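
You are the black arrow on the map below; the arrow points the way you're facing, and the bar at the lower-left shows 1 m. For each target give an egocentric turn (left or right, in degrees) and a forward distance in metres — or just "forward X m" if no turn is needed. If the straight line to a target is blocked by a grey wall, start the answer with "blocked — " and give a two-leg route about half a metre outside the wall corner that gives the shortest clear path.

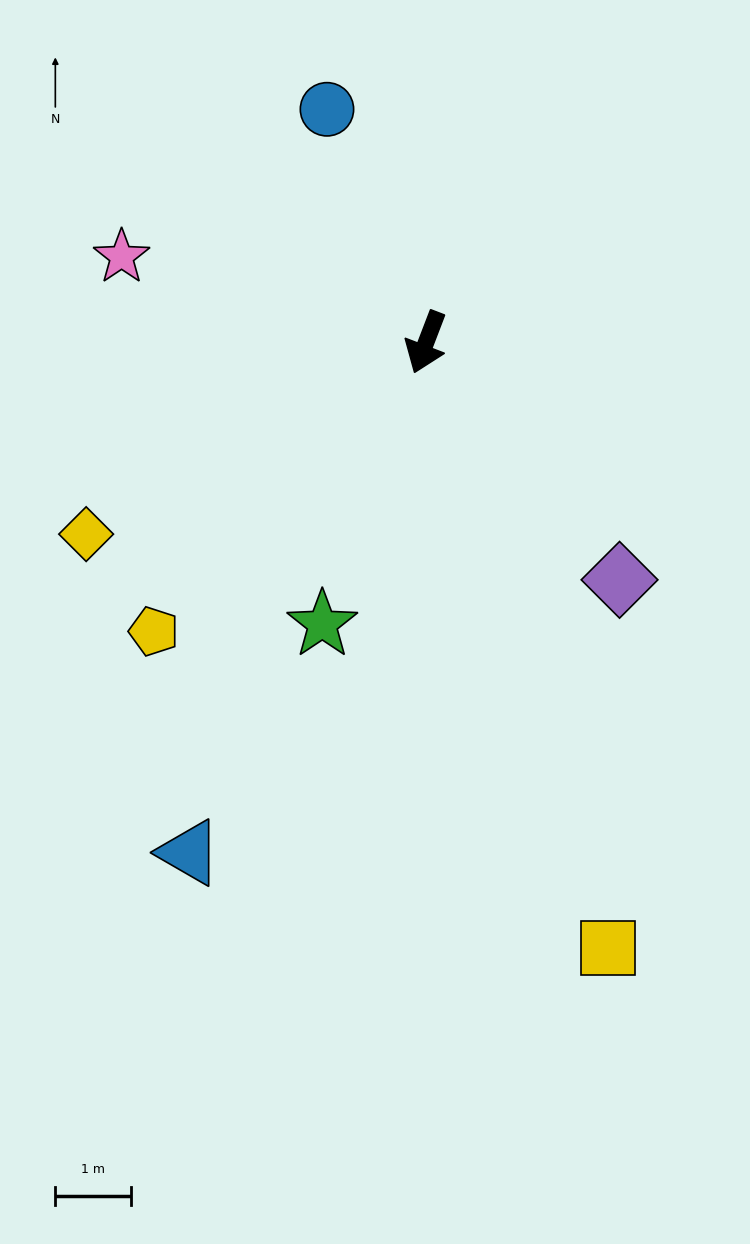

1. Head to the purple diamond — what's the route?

turn left 60°, forward 4.1 m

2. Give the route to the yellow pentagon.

turn right 22°, forward 5.3 m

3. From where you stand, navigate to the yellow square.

turn left 38°, forward 8.4 m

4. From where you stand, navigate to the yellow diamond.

turn right 40°, forward 5.2 m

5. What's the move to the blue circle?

turn right 136°, forward 3.4 m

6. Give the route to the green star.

forward 4.0 m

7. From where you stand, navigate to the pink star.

turn right 85°, forward 4.2 m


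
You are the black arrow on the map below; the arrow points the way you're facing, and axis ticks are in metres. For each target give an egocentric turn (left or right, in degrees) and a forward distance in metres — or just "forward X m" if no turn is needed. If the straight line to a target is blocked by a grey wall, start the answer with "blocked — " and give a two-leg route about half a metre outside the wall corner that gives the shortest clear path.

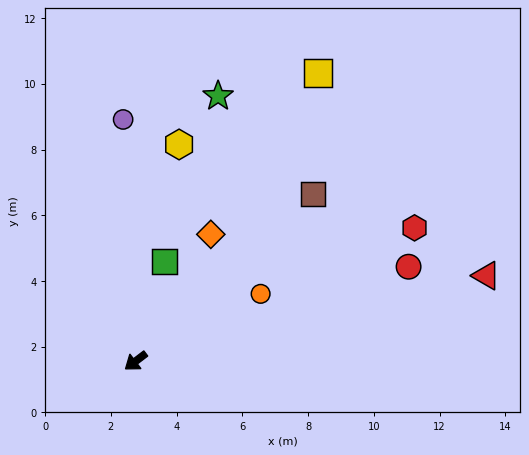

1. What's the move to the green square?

turn right 143°, forward 3.2 m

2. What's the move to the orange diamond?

turn right 158°, forward 4.5 m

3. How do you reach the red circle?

turn left 162°, forward 8.8 m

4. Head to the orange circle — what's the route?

turn left 171°, forward 4.3 m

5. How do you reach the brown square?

turn right 174°, forward 7.4 m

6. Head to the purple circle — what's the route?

turn right 124°, forward 7.4 m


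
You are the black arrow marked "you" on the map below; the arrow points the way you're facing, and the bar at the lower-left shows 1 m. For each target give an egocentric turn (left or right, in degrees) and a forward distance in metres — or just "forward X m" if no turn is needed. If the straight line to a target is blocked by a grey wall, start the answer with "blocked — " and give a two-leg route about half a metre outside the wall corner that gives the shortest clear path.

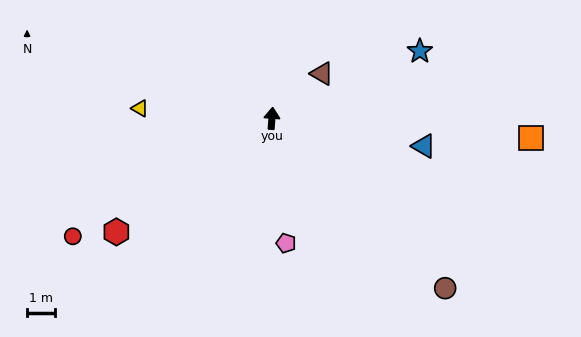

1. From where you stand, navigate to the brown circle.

turn right 130°, forward 8.5 m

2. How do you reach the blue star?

turn right 61°, forward 5.7 m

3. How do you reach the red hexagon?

turn left 130°, forward 6.8 m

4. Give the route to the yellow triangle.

turn left 90°, forward 4.7 m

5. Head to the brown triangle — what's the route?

turn right 44°, forward 2.4 m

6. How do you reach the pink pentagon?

turn right 169°, forward 4.4 m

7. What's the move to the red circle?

turn left 125°, forward 8.1 m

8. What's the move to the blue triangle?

turn right 96°, forward 5.4 m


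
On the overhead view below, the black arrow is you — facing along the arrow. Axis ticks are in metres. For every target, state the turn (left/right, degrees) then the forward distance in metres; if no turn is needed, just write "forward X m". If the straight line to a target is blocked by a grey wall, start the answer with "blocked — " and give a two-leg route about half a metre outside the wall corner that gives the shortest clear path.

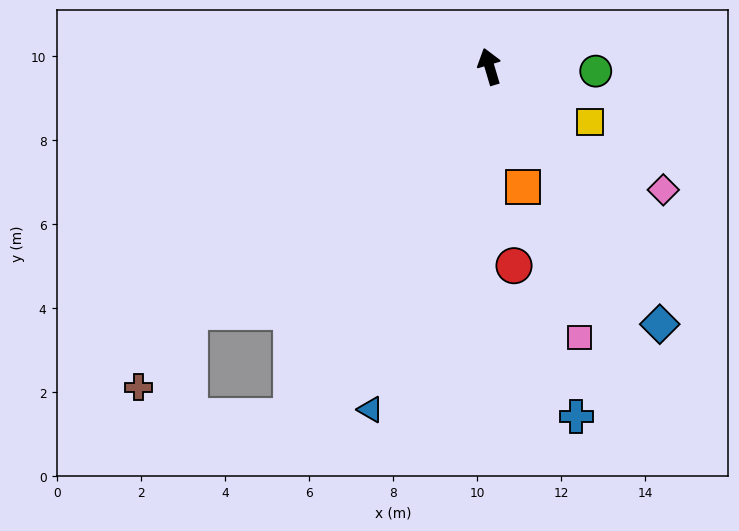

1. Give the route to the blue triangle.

turn left 144°, forward 8.6 m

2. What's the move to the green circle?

turn right 109°, forward 2.5 m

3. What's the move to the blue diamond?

turn right 163°, forward 7.4 m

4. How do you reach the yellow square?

turn right 135°, forward 2.7 m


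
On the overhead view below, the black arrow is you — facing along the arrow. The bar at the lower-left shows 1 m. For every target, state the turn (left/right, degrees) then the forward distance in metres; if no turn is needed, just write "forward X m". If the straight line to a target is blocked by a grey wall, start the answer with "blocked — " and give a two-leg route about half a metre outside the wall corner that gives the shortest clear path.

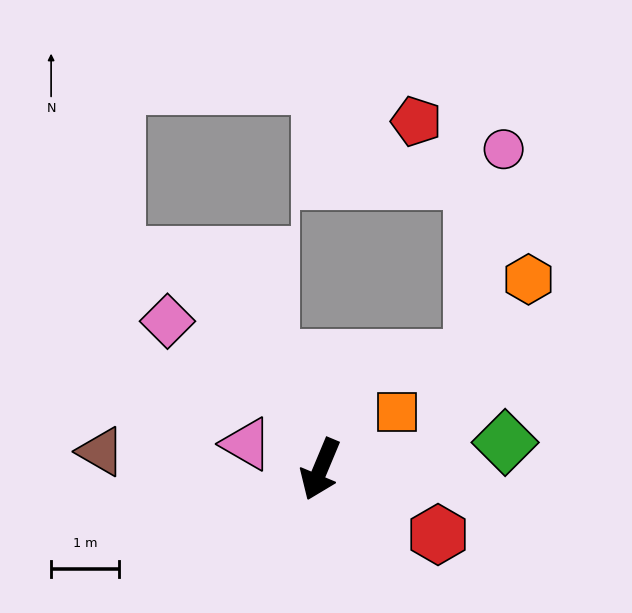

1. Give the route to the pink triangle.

turn right 86°, forward 1.1 m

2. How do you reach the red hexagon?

turn left 84°, forward 2.0 m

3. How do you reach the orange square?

turn left 150°, forward 1.4 m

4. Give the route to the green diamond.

turn left 121°, forward 2.7 m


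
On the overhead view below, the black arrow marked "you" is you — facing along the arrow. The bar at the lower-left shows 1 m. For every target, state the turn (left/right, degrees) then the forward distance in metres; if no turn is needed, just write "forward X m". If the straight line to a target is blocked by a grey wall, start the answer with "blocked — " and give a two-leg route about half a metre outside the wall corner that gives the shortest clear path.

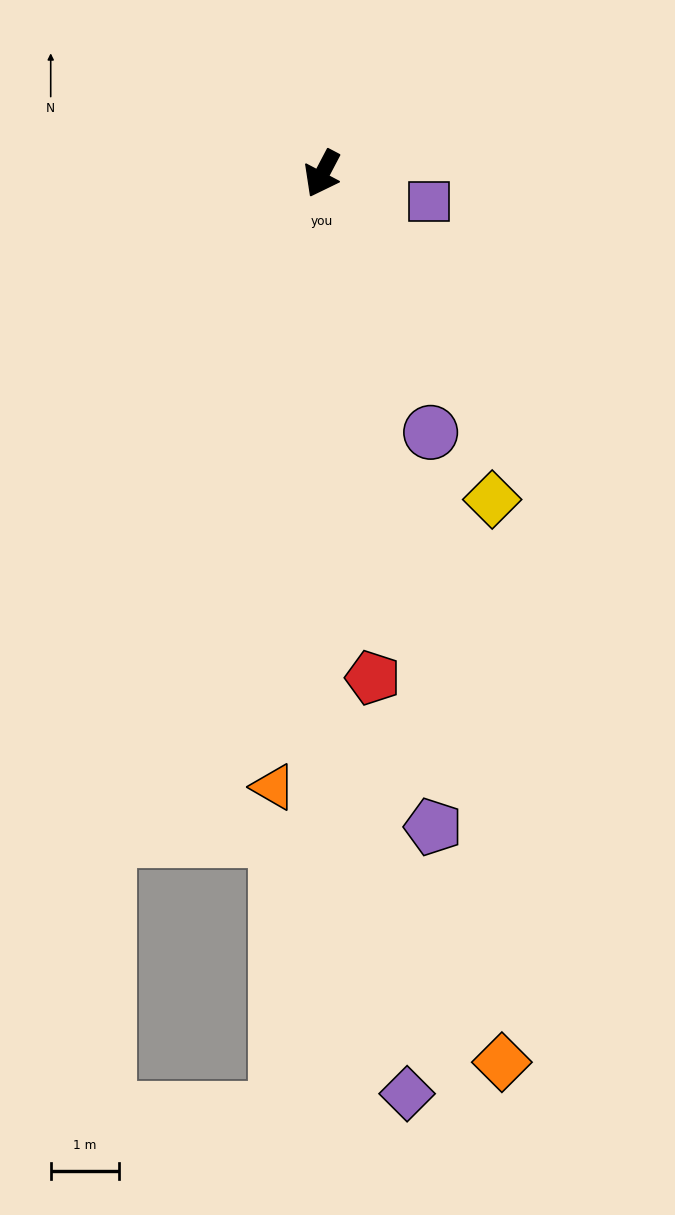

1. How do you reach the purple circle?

turn left 50°, forward 4.1 m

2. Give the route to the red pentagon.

turn left 33°, forward 7.4 m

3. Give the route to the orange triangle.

turn left 23°, forward 9.0 m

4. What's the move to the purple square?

turn left 103°, forward 1.6 m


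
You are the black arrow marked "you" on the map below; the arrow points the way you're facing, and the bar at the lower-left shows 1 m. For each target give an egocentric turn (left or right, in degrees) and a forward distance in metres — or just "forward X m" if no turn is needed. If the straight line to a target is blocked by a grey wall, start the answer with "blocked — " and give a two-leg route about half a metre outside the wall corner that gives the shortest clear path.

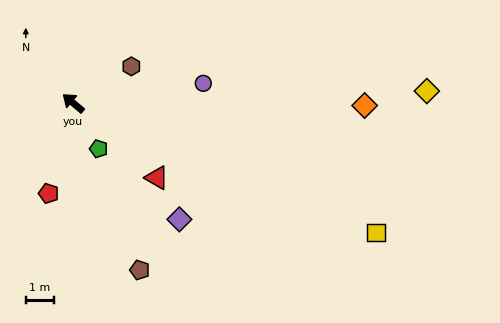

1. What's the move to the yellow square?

turn right 163°, forward 11.7 m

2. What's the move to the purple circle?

turn right 131°, forward 4.7 m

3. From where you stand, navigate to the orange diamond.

turn right 140°, forward 10.3 m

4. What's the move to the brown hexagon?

turn right 108°, forward 2.4 m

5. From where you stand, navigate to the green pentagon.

turn left 159°, forward 1.9 m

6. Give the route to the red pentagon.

turn left 115°, forward 3.3 m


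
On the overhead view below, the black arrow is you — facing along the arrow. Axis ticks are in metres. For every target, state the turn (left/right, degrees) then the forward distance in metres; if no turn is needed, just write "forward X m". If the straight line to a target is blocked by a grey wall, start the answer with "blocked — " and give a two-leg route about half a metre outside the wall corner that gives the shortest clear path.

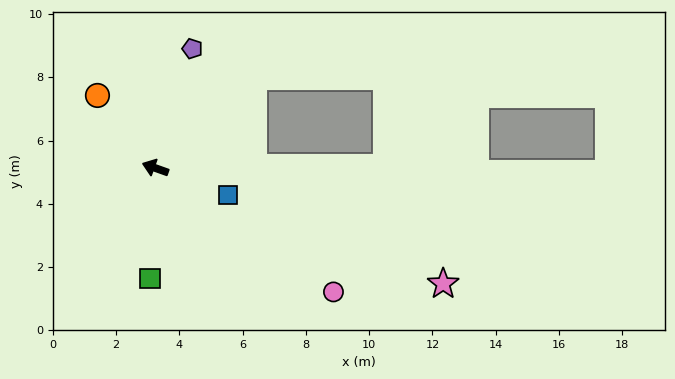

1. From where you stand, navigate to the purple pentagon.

turn right 88°, forward 4.0 m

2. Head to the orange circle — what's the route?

turn right 32°, forward 2.9 m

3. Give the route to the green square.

turn left 107°, forward 3.5 m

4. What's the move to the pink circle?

turn left 165°, forward 6.9 m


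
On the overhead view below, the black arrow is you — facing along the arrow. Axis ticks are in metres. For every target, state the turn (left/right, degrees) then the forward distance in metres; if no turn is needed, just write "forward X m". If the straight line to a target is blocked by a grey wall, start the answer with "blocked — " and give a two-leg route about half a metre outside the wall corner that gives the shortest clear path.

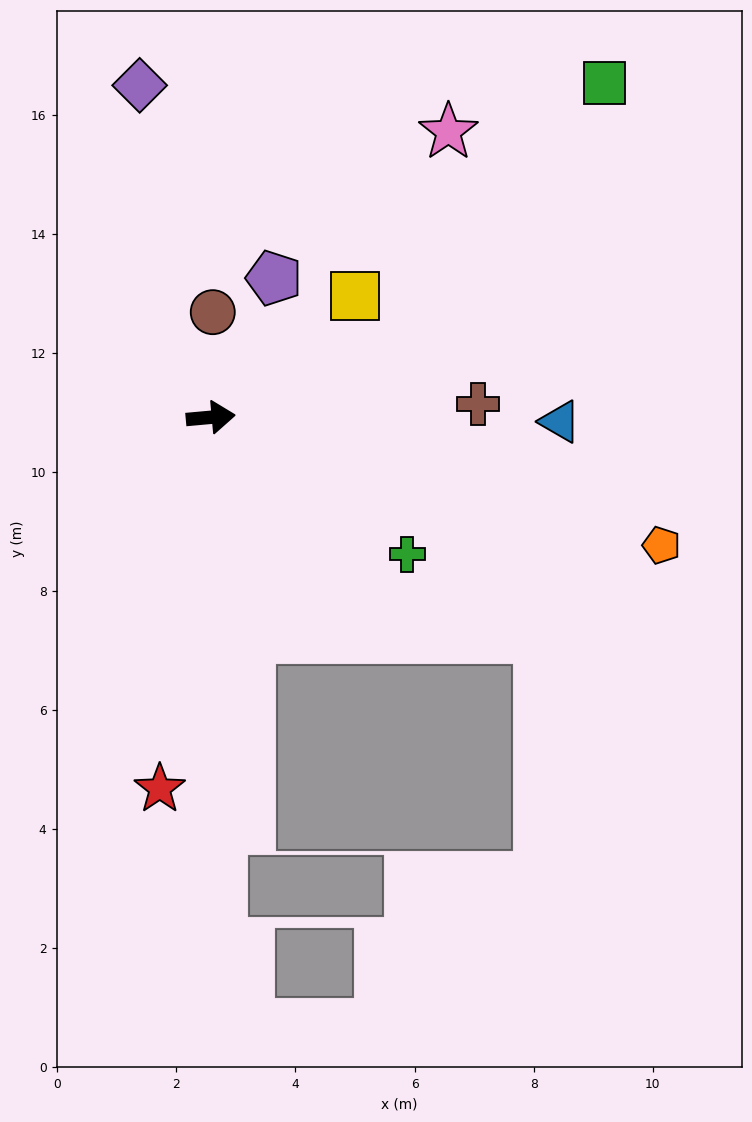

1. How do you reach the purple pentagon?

turn left 60°, forward 2.6 m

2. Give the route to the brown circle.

turn left 84°, forward 1.8 m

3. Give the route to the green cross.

turn right 40°, forward 4.0 m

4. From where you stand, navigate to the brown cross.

turn right 2°, forward 4.5 m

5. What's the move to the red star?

turn right 103°, forward 6.3 m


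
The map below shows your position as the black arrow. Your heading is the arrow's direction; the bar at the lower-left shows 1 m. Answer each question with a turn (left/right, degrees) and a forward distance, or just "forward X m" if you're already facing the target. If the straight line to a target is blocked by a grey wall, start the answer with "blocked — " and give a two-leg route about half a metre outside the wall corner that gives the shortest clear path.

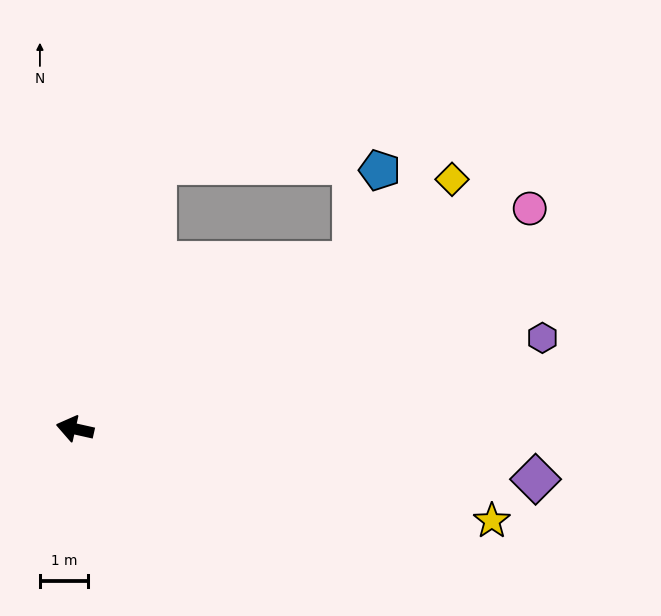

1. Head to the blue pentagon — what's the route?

blocked — turn right 136°, forward 6.7 m, then turn left 42°, forward 2.0 m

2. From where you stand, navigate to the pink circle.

turn right 142°, forward 10.4 m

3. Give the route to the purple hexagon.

turn right 156°, forward 9.8 m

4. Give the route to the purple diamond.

turn right 174°, forward 9.6 m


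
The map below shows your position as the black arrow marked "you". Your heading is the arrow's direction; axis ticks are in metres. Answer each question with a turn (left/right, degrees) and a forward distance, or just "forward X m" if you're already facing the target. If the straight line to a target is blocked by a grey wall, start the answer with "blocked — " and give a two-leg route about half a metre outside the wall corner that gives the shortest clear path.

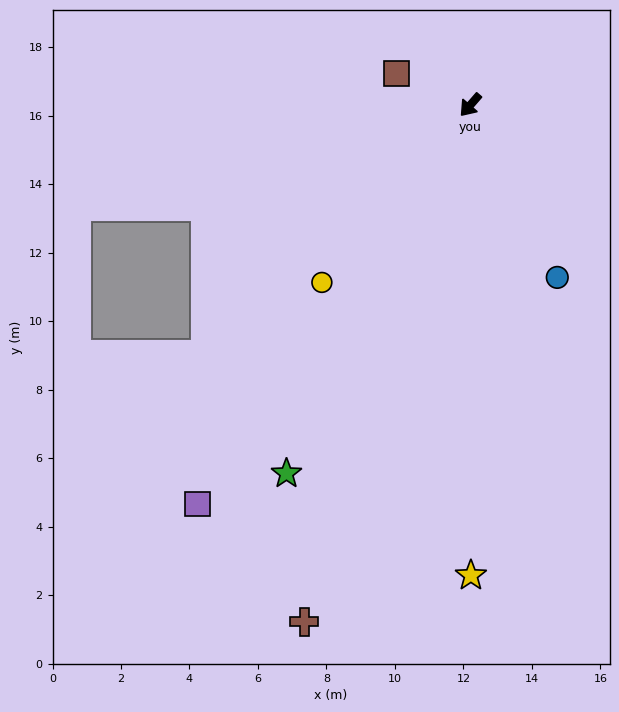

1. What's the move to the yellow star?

turn left 41°, forward 13.7 m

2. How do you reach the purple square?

turn left 7°, forward 14.1 m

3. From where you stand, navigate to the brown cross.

turn left 23°, forward 15.8 m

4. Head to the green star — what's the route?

turn left 14°, forward 12.0 m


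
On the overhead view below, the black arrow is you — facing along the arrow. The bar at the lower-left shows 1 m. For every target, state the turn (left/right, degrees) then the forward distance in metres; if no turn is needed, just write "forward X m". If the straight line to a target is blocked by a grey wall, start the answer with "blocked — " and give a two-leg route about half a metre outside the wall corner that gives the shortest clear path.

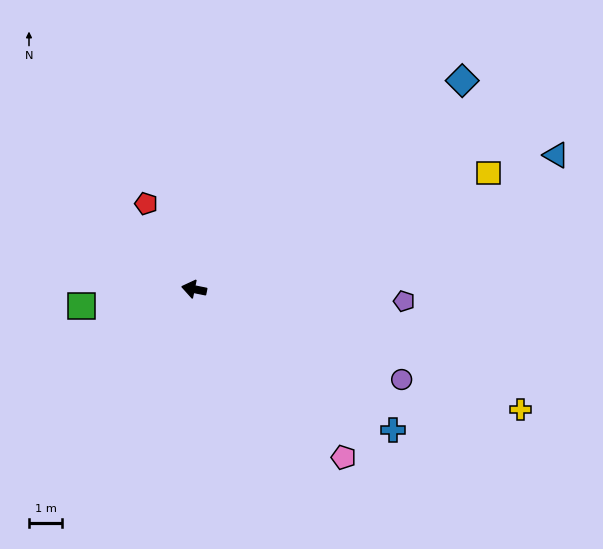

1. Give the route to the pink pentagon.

turn left 143°, forward 6.8 m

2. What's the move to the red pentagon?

turn right 49°, forward 3.0 m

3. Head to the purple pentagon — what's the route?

turn right 172°, forward 6.4 m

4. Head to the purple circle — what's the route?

turn left 168°, forward 6.8 m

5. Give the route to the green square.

turn left 20°, forward 3.4 m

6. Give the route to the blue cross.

turn left 156°, forward 7.4 m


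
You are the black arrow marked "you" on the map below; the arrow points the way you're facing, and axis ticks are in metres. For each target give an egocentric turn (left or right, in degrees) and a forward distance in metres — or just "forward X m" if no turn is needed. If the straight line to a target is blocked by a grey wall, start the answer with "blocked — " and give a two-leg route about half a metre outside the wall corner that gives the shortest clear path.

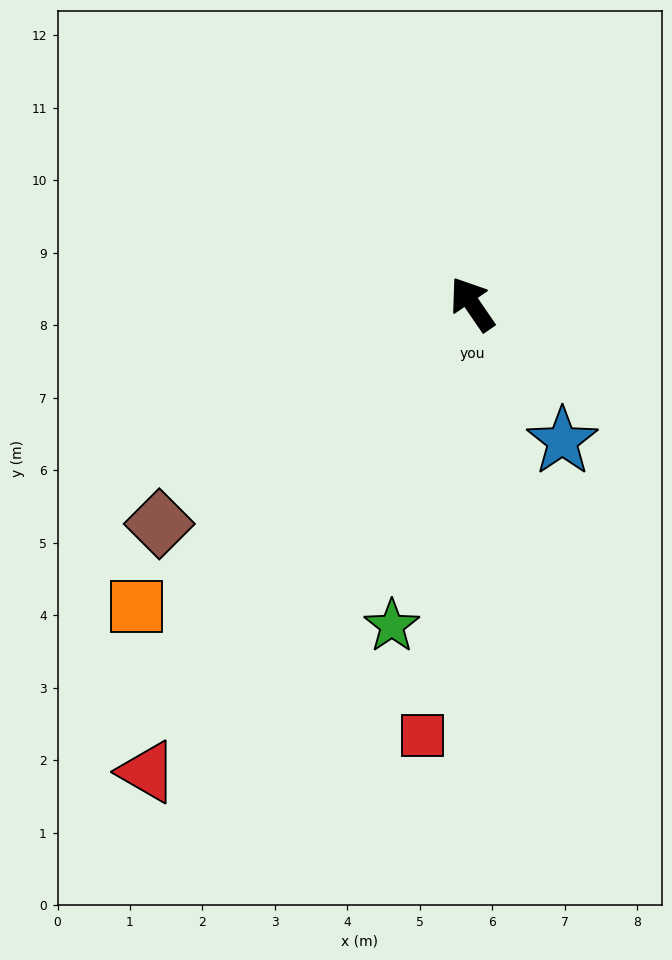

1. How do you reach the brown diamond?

turn left 91°, forward 5.3 m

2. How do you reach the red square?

turn left 139°, forward 6.0 m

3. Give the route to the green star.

turn left 132°, forward 4.6 m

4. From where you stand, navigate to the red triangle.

turn left 111°, forward 7.9 m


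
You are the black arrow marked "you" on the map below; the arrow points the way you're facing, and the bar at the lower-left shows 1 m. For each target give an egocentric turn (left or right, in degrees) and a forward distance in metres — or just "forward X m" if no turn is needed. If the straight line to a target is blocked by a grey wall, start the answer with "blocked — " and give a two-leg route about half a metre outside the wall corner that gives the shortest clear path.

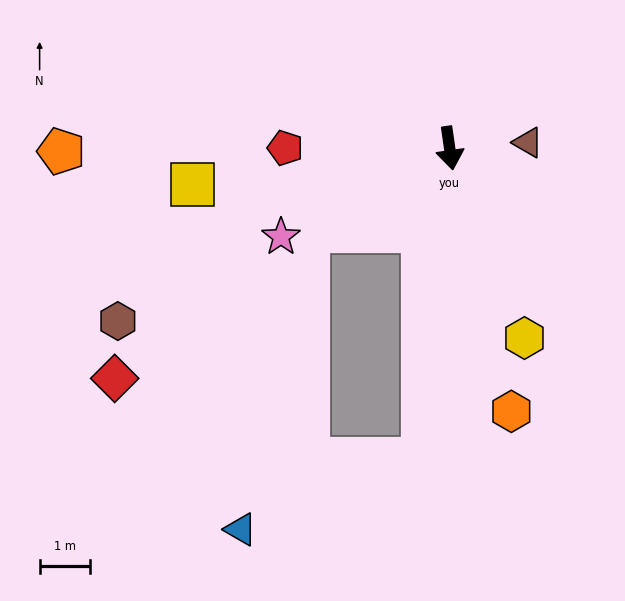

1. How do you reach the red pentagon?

turn right 98°, forward 3.2 m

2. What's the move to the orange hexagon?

turn left 5°, forward 5.3 m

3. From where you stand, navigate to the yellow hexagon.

turn left 13°, forward 4.0 m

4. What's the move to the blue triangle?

blocked — turn right 13°, forward 6.2 m, then turn right 64°, forward 3.9 m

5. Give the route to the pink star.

turn right 70°, forward 3.8 m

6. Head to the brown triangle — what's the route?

turn left 86°, forward 1.5 m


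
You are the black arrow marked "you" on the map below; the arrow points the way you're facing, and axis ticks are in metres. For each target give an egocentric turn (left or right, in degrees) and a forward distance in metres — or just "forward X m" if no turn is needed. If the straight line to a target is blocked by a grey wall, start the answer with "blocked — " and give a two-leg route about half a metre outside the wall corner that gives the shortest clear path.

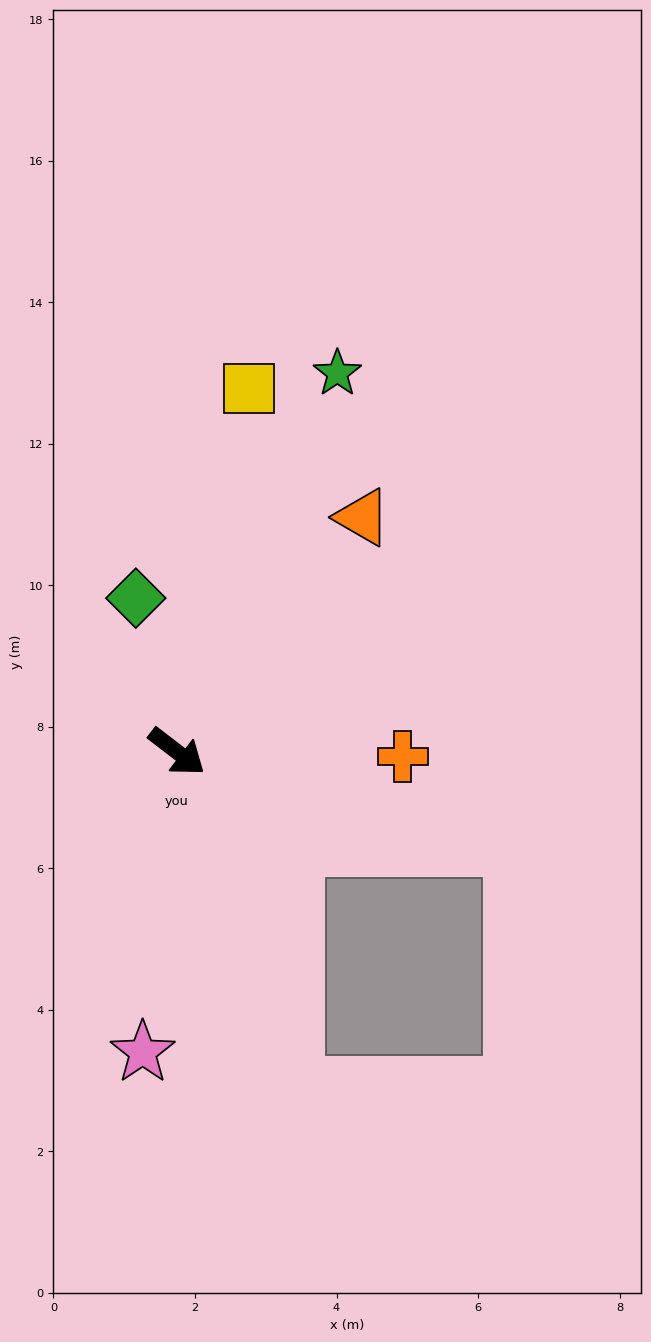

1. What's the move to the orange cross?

turn left 36°, forward 3.2 m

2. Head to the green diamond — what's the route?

turn left 143°, forward 2.2 m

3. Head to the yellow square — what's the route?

turn left 116°, forward 5.2 m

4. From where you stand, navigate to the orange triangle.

turn left 89°, forward 4.2 m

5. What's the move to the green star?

turn left 105°, forward 5.8 m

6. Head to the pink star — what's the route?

turn right 59°, forward 4.3 m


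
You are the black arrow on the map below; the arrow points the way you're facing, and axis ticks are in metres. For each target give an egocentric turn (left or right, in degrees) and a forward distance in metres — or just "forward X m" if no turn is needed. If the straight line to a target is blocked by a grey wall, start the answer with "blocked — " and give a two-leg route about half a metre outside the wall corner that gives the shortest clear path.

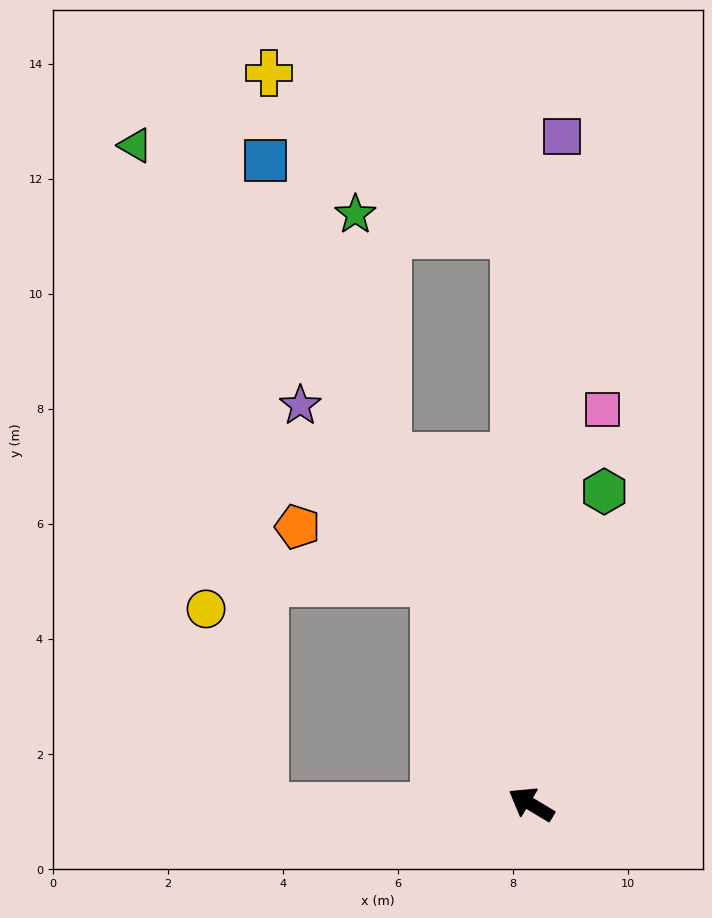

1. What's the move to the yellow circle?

blocked — turn left 31°, forward 4.6 m, then turn right 73°, forward 3.6 m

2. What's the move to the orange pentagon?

blocked — turn right 35°, forward 4.2 m, then turn left 44°, forward 2.6 m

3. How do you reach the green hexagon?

turn right 72°, forward 5.6 m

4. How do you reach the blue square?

turn right 37°, forward 12.1 m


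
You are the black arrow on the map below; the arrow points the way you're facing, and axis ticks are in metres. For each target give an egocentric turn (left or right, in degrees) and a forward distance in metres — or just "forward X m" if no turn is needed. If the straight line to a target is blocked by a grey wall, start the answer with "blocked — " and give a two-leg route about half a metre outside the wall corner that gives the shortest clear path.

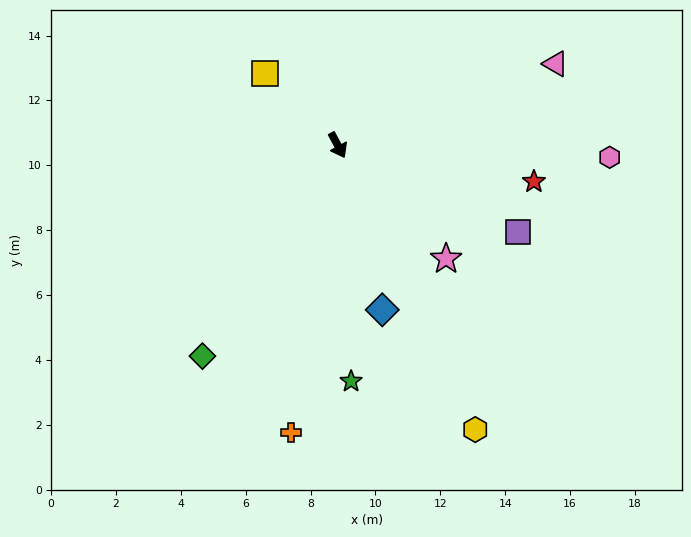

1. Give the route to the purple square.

turn left 36°, forward 6.2 m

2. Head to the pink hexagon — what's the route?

turn left 59°, forward 8.4 m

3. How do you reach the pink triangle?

turn left 82°, forward 7.2 m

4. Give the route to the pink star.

turn left 15°, forward 4.8 m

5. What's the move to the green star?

turn right 25°, forward 7.3 m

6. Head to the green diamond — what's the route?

turn right 61°, forward 7.7 m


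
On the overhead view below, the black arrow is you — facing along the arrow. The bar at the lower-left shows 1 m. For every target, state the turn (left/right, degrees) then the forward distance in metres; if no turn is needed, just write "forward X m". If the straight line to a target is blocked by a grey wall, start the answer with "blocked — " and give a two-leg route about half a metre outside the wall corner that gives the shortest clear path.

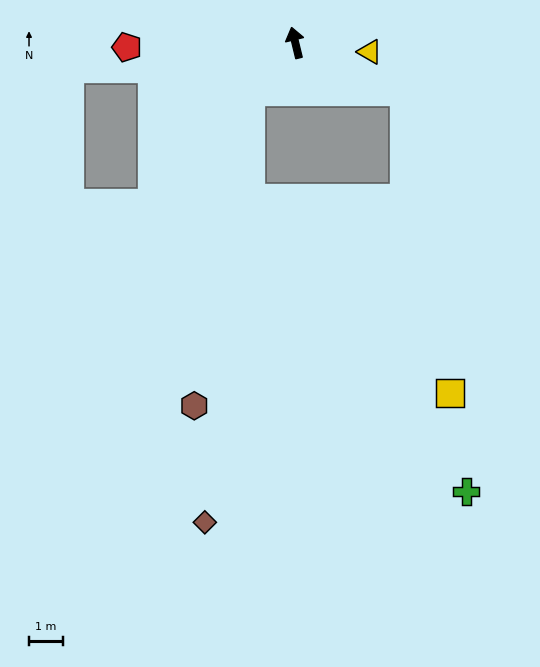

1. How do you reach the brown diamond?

blocked — turn left 124°, forward 2.0 m, then turn left 36°, forward 12.9 m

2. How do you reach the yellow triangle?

turn right 111°, forward 2.2 m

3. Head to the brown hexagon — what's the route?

blocked — turn left 124°, forward 2.0 m, then turn left 32°, forward 9.5 m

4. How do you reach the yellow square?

blocked — turn right 128°, forward 3.6 m, then turn right 57°, forward 9.1 m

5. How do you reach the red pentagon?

turn left 78°, forward 5.0 m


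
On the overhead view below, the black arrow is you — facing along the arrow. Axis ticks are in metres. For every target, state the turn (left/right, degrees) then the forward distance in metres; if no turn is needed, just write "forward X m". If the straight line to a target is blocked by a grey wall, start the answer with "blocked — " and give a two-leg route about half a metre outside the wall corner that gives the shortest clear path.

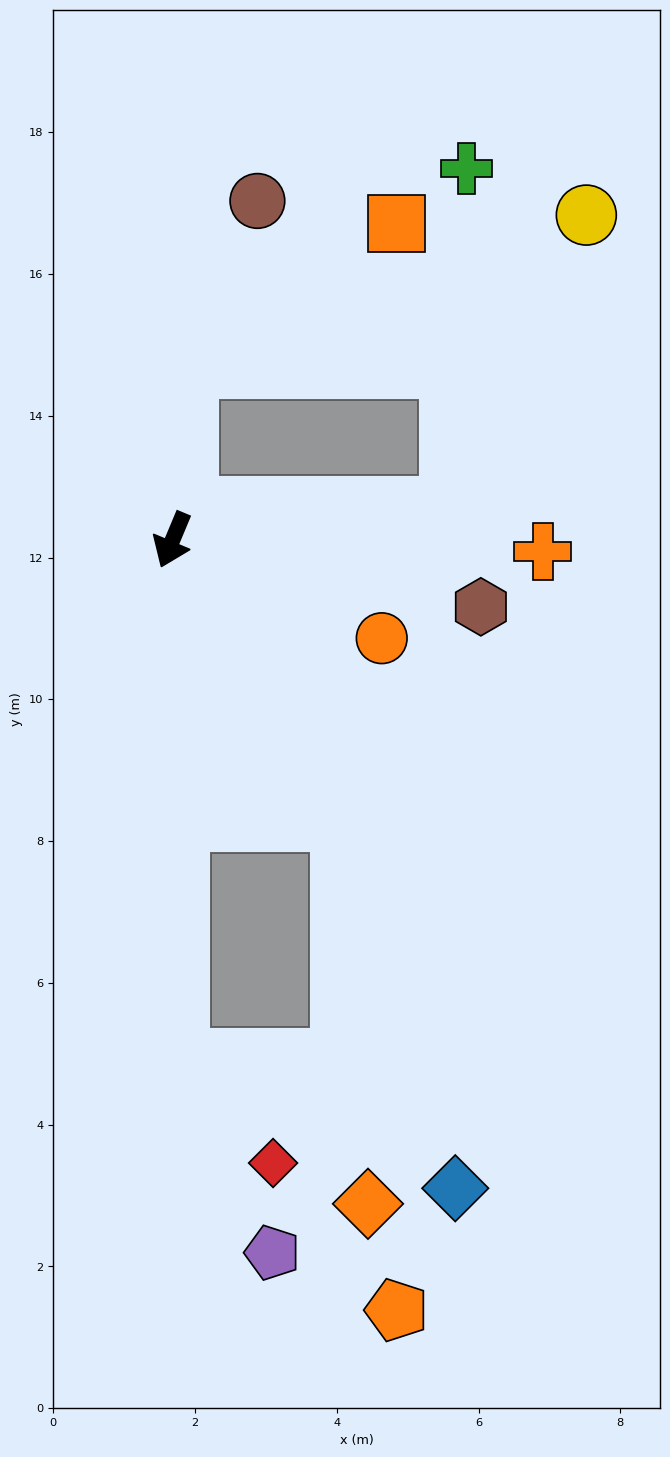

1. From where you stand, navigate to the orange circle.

turn left 88°, forward 3.3 m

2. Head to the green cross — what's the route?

blocked — turn left 120°, forward 3.9 m, then turn left 80°, forward 4.8 m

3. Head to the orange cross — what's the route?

turn left 111°, forward 5.2 m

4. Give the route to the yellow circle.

blocked — turn right 163°, forward 2.4 m, then turn right 63°, forward 6.0 m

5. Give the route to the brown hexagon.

turn left 100°, forward 4.5 m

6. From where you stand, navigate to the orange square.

blocked — turn right 163°, forward 2.4 m, then turn right 49°, forward 3.6 m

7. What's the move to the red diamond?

blocked — turn left 23°, forward 7.3 m, then turn left 42°, forward 2.0 m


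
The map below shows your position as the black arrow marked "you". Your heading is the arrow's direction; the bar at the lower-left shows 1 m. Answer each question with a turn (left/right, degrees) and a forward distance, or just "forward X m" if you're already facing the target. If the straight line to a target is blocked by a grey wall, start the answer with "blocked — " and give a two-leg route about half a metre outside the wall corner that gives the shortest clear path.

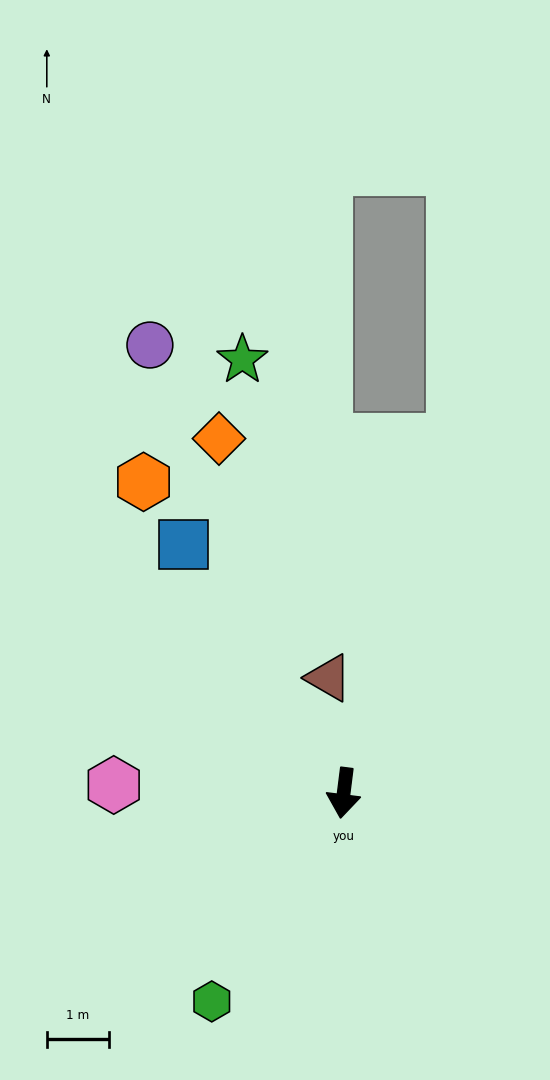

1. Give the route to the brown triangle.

turn right 165°, forward 1.9 m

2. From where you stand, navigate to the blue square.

turn right 140°, forward 4.8 m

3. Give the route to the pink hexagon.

turn right 85°, forward 3.7 m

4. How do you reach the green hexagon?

turn right 25°, forward 4.0 m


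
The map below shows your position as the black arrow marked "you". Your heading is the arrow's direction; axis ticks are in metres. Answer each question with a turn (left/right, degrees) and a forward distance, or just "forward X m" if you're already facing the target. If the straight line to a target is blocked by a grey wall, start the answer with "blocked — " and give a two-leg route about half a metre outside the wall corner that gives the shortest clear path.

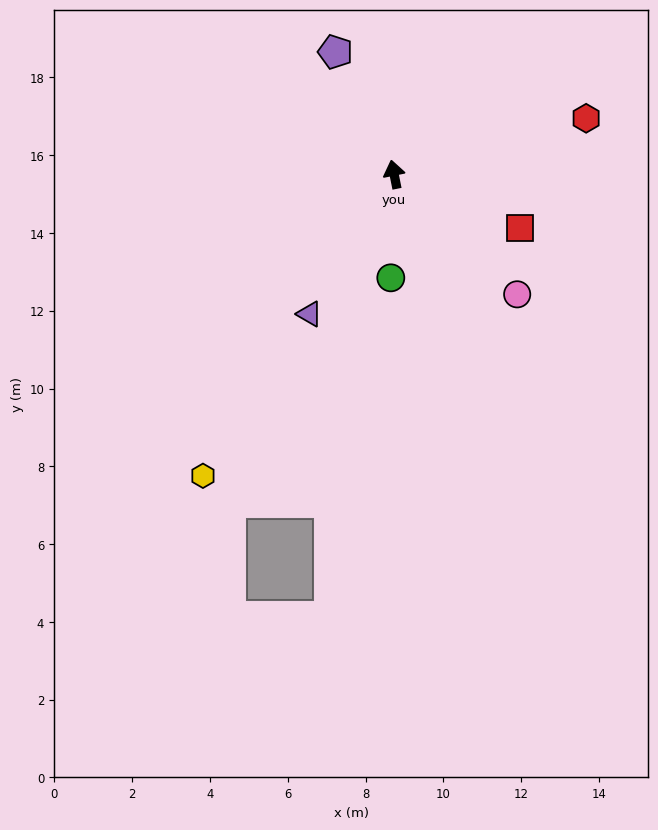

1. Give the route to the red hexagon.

turn right 85°, forward 5.1 m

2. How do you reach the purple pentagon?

turn left 14°, forward 3.5 m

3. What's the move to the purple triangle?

turn left 137°, forward 4.2 m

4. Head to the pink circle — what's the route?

turn right 146°, forward 4.4 m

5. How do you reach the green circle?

turn left 167°, forward 2.7 m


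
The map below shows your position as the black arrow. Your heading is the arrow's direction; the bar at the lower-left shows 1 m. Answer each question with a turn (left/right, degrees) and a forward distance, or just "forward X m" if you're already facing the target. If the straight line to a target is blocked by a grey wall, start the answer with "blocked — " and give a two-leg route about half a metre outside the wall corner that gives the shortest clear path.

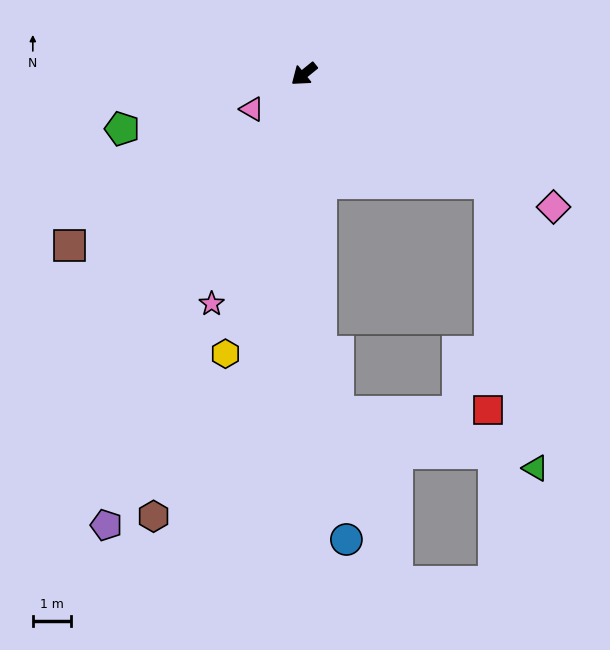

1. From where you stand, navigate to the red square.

blocked — turn left 111°, forward 5.6 m, then turn right 61°, forward 6.0 m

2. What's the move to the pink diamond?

turn left 113°, forward 7.4 m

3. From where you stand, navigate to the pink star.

turn left 29°, forward 6.5 m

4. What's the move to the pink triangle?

turn right 5°, forward 1.6 m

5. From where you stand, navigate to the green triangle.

blocked — turn left 111°, forward 5.6 m, then turn right 51°, forward 7.6 m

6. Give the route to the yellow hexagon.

turn left 35°, forward 7.6 m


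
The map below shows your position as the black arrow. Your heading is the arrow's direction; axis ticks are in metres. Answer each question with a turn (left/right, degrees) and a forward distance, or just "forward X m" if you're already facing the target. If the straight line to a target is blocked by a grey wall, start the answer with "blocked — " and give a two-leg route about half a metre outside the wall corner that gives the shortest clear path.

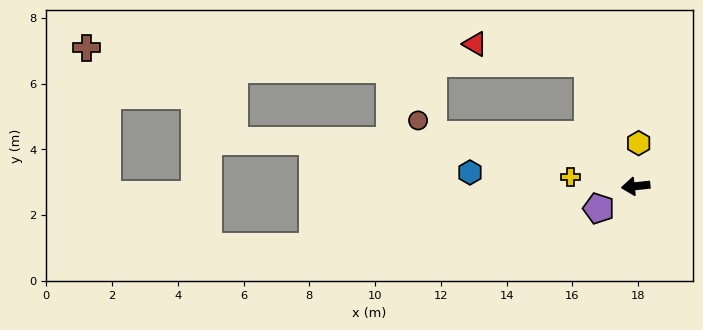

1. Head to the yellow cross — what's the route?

turn right 14°, forward 2.0 m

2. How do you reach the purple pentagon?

turn left 25°, forward 1.3 m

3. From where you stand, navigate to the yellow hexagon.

turn right 100°, forward 1.3 m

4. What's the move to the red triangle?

blocked — turn right 75°, forward 4.0 m, then turn left 59°, forward 3.5 m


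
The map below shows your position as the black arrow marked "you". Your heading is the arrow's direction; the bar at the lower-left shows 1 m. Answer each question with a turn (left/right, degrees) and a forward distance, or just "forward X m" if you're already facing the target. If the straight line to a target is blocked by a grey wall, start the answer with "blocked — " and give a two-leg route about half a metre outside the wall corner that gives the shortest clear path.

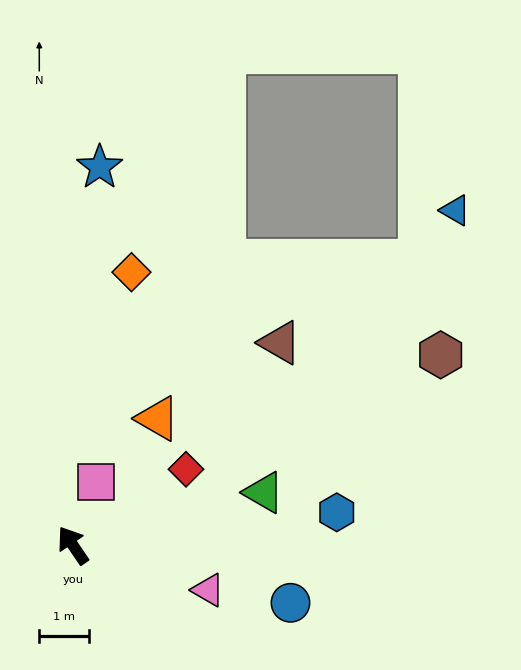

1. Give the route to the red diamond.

turn right 90°, forward 2.7 m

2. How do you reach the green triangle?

turn right 109°, forward 3.9 m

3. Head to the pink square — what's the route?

turn right 54°, forward 1.3 m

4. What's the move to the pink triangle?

turn right 143°, forward 2.8 m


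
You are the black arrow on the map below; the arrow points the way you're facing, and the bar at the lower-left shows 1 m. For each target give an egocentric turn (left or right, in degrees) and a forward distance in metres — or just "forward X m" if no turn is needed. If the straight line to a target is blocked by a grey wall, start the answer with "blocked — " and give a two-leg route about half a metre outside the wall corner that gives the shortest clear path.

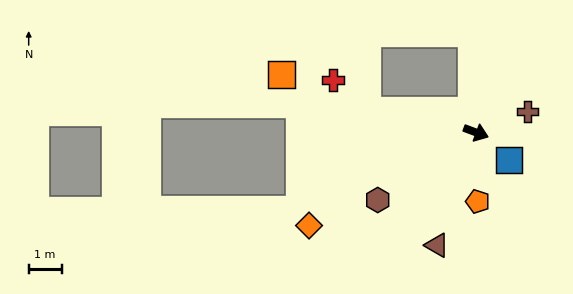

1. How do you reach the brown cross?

turn left 42°, forward 1.7 m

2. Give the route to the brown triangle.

turn right 89°, forward 3.6 m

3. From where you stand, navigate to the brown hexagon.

turn right 125°, forward 3.6 m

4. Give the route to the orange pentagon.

turn right 68°, forward 2.1 m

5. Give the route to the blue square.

turn right 19°, forward 1.3 m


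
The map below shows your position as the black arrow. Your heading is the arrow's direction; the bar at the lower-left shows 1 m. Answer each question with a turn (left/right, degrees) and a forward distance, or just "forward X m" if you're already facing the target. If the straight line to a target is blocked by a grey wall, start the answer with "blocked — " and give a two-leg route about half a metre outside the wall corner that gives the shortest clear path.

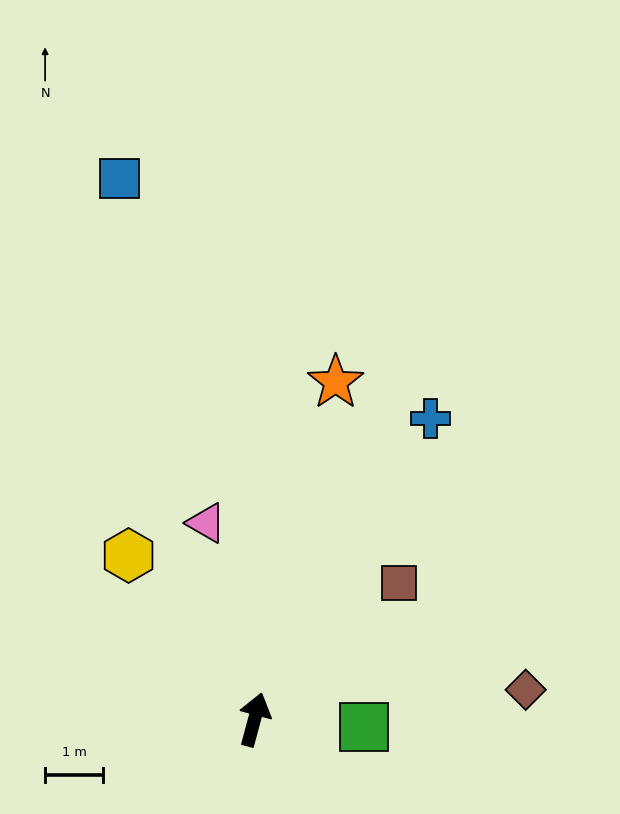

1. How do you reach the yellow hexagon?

turn left 53°, forward 3.6 m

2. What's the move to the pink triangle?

turn left 29°, forward 3.5 m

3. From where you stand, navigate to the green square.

turn right 79°, forward 1.9 m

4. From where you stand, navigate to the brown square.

turn right 32°, forward 3.4 m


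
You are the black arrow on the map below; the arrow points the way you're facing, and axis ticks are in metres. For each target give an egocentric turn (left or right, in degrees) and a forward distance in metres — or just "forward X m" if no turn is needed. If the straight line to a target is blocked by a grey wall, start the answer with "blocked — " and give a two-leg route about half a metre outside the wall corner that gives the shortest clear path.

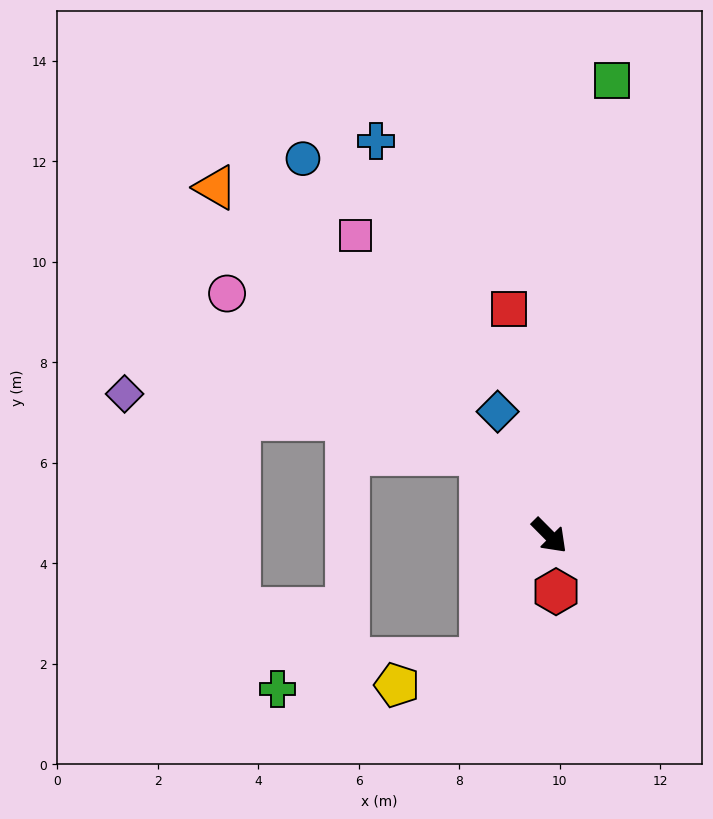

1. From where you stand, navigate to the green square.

turn left 127°, forward 9.1 m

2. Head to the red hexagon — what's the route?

turn right 38°, forward 1.1 m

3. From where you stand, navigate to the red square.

turn left 145°, forward 4.6 m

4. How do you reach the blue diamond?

turn left 158°, forward 2.7 m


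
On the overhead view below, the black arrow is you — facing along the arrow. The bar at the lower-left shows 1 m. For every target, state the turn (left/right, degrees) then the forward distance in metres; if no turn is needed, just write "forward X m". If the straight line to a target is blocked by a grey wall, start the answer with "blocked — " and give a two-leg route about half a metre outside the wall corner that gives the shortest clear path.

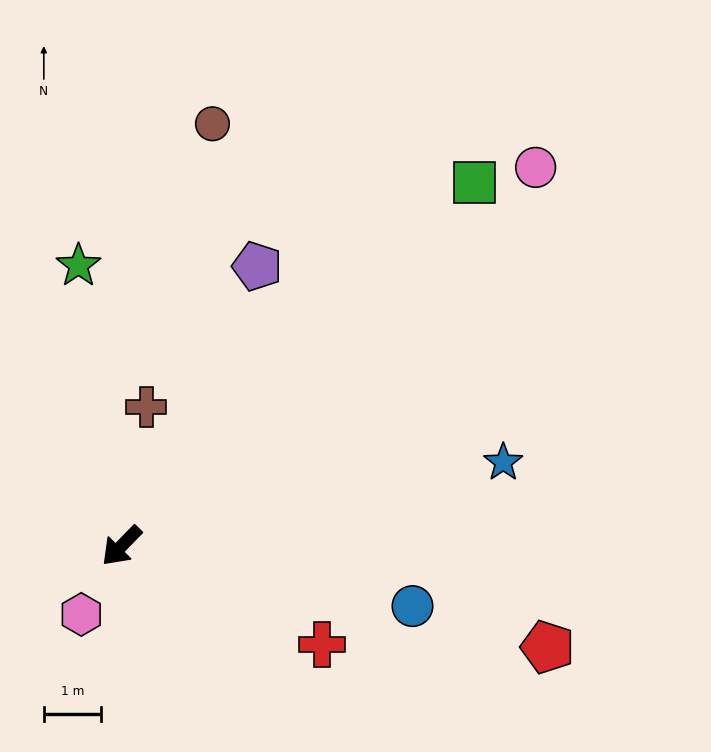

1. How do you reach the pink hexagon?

turn left 14°, forward 1.4 m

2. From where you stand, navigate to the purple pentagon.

turn right 162°, forward 5.5 m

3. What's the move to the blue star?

turn left 147°, forward 6.9 m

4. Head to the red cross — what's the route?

turn left 108°, forward 3.9 m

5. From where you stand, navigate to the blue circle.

turn left 123°, forward 5.2 m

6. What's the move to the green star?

turn right 127°, forward 5.0 m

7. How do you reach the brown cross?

turn right 146°, forward 2.5 m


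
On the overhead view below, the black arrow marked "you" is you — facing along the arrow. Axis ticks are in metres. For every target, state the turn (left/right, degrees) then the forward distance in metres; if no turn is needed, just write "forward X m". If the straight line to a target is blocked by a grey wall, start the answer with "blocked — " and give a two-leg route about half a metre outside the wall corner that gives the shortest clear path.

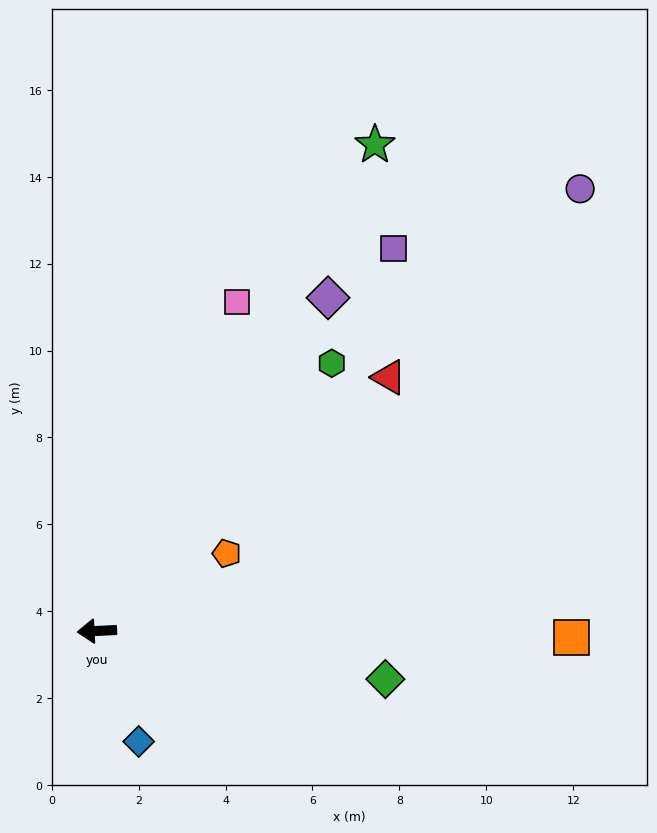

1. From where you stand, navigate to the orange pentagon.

turn right 152°, forward 3.5 m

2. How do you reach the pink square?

turn right 116°, forward 8.2 m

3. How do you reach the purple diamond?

turn right 128°, forward 9.3 m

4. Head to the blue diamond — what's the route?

turn left 108°, forward 2.7 m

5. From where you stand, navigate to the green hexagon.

turn right 134°, forward 8.2 m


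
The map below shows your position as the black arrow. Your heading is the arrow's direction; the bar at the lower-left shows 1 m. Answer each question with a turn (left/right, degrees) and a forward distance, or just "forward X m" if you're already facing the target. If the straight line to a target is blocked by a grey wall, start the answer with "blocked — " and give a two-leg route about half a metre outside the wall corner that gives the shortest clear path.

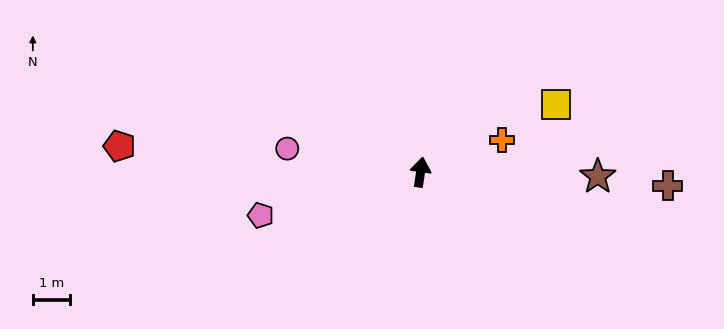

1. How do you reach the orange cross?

turn right 60°, forward 2.3 m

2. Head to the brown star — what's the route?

turn right 83°, forward 4.7 m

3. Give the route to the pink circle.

turn left 88°, forward 3.6 m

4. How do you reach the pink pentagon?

turn left 113°, forward 4.4 m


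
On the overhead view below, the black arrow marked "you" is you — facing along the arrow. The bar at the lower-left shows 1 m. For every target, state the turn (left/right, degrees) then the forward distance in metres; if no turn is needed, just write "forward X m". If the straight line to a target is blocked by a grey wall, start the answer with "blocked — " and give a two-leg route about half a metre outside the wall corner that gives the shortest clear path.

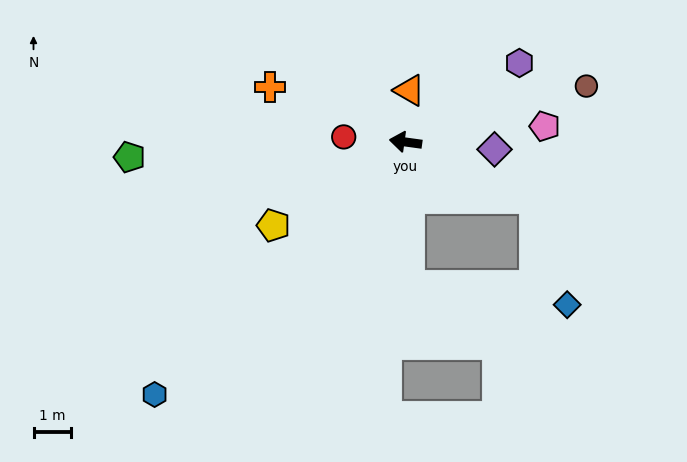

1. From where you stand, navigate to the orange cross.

turn right 14°, forward 3.9 m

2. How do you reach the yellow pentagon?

turn left 40°, forward 4.2 m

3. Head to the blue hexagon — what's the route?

turn left 53°, forward 9.5 m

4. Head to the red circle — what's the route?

turn left 3°, forward 1.7 m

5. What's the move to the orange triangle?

turn right 86°, forward 1.4 m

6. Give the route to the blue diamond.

blocked — turn left 164°, forward 3.8 m, then turn right 49°, forward 3.0 m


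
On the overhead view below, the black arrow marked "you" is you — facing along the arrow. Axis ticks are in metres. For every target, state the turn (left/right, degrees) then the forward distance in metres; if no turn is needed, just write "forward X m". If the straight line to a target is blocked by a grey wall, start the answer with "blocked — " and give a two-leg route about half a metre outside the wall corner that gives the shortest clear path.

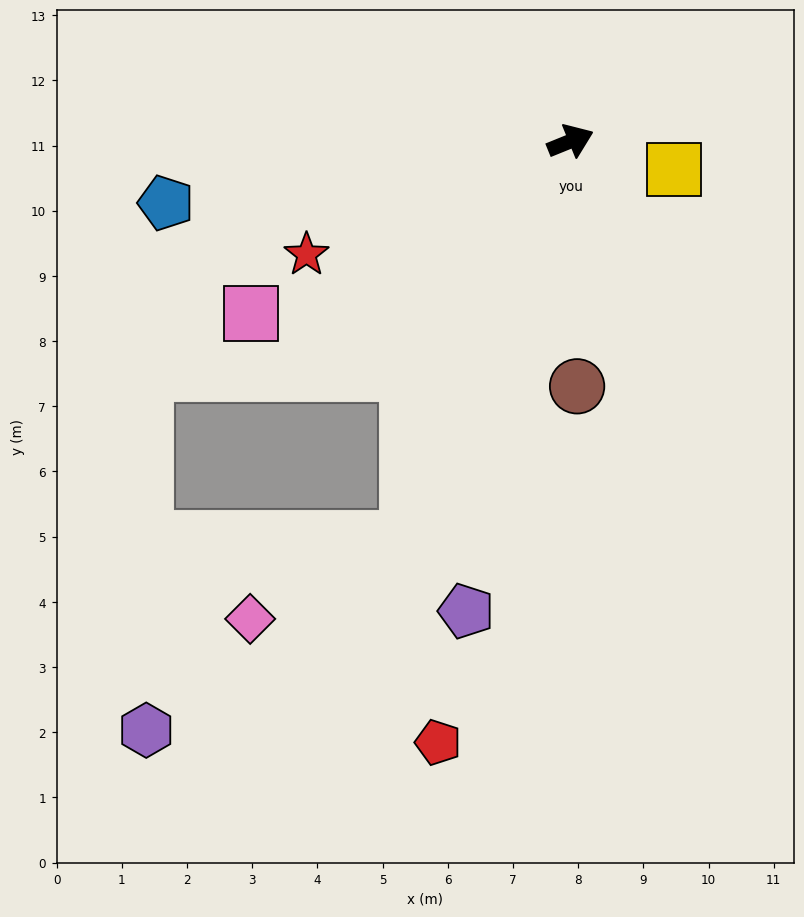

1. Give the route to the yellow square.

turn right 37°, forward 1.6 m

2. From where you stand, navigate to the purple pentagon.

turn right 125°, forward 7.4 m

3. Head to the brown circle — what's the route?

turn right 111°, forward 3.8 m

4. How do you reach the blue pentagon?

turn left 167°, forward 6.3 m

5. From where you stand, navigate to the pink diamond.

blocked — turn right 134°, forward 6.6 m, then turn right 41°, forward 2.7 m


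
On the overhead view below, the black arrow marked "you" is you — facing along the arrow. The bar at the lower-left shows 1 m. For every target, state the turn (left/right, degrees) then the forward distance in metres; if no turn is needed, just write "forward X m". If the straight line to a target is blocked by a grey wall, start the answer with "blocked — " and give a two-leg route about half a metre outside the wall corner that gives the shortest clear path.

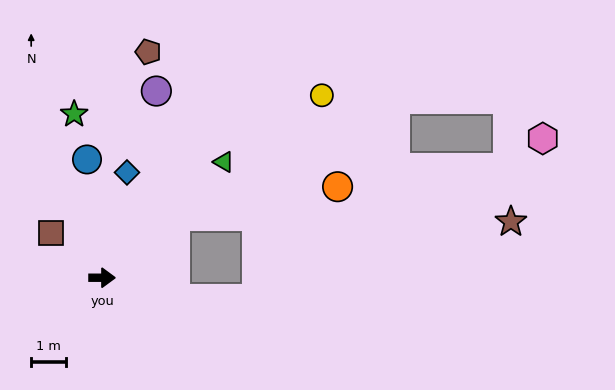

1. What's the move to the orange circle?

blocked — turn left 40°, forward 2.7 m, then turn right 30°, forward 4.7 m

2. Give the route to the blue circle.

turn left 97°, forward 3.4 m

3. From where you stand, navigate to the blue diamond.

turn left 77°, forward 3.1 m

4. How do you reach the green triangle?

turn left 44°, forward 4.8 m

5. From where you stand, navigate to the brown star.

blocked — turn left 40°, forward 2.7 m, then turn right 41°, forward 9.6 m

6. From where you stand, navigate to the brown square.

turn left 139°, forward 1.9 m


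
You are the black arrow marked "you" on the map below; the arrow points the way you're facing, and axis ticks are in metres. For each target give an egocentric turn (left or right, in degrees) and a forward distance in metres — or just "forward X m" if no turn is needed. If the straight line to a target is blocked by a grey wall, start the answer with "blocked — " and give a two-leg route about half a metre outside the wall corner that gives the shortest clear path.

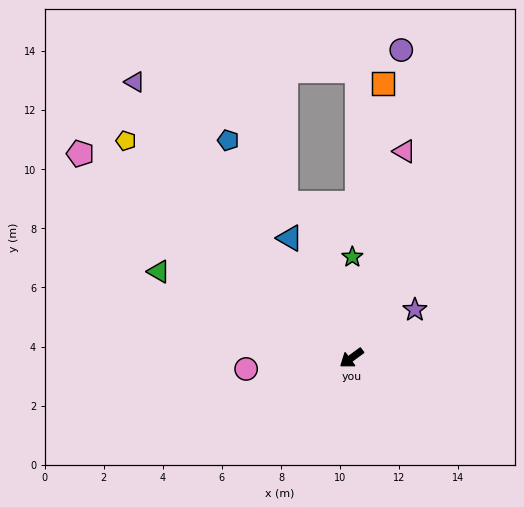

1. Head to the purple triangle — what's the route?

turn right 88°, forward 11.9 m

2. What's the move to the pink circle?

turn right 30°, forward 3.6 m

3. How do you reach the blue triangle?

turn right 99°, forward 4.6 m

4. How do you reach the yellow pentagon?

turn right 80°, forward 10.6 m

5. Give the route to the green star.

turn right 127°, forward 3.4 m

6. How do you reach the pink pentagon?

turn right 73°, forward 11.5 m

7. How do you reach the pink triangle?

turn right 141°, forward 7.2 m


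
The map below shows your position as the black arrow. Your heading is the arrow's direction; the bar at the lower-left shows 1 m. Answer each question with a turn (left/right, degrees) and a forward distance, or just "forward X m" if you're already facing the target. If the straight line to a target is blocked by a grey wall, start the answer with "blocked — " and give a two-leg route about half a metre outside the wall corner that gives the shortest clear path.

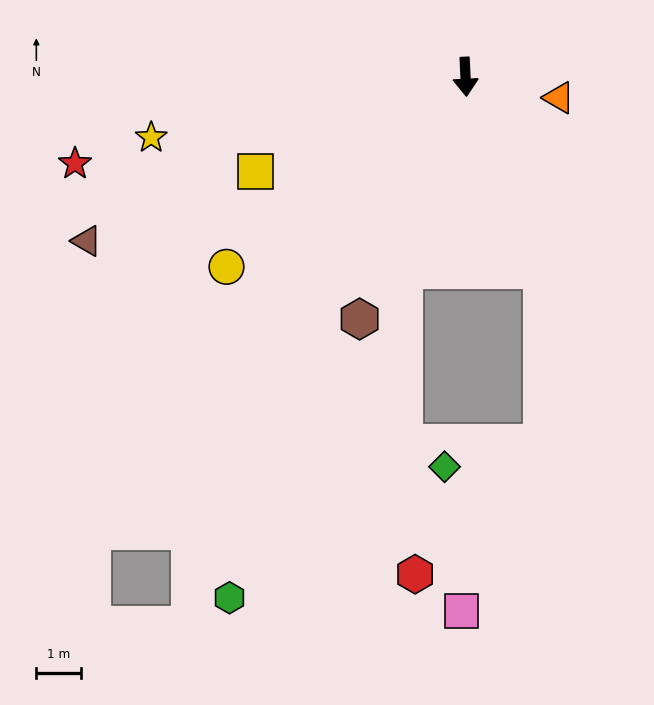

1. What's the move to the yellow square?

turn right 68°, forward 5.2 m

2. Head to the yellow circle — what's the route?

turn right 54°, forward 6.8 m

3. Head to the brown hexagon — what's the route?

turn right 26°, forward 5.9 m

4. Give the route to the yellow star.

turn right 82°, forward 7.2 m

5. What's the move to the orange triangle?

turn left 75°, forward 2.1 m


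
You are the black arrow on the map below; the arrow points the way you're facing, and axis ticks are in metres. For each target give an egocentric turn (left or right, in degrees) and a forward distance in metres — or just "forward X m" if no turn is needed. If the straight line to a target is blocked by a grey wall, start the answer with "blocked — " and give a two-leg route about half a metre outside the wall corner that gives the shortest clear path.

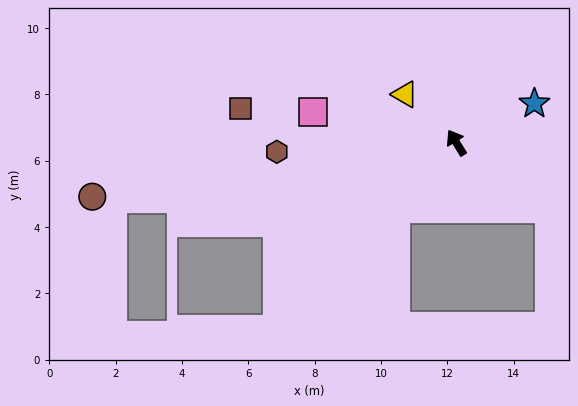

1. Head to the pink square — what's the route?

turn left 47°, forward 4.4 m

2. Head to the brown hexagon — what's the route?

turn left 61°, forward 5.4 m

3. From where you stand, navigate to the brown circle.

turn left 67°, forward 11.1 m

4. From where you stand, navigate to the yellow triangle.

turn left 15°, forward 2.1 m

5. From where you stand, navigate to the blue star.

turn right 95°, forward 2.6 m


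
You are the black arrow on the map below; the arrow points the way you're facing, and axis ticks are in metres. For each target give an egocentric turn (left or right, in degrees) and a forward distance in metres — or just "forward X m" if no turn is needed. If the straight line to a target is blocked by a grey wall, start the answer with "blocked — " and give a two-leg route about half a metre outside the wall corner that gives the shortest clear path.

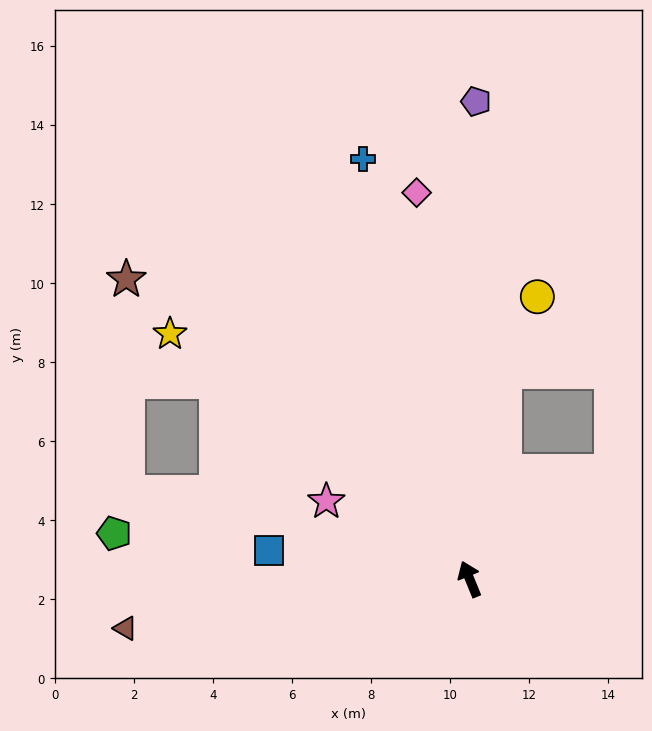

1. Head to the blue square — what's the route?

turn left 60°, forward 5.1 m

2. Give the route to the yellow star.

turn left 28°, forward 9.8 m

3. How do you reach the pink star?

turn left 39°, forward 4.1 m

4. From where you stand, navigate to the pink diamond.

turn right 14°, forward 9.9 m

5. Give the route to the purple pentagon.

turn right 23°, forward 12.1 m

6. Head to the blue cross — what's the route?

turn right 8°, forward 11.0 m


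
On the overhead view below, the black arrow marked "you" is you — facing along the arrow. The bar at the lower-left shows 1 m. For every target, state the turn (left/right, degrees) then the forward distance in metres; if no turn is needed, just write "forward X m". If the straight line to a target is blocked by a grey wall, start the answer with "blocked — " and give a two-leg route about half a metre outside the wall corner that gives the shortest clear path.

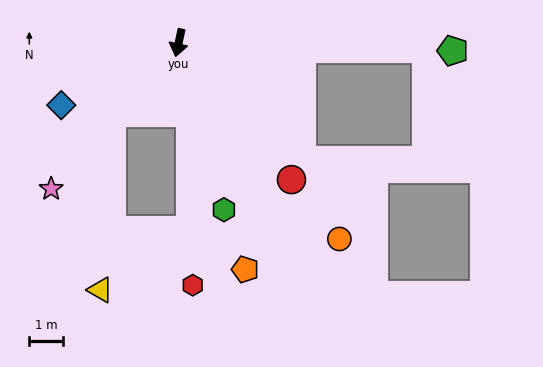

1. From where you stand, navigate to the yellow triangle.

blocked — turn right 31°, forward 2.9 m, then turn left 39°, forward 5.3 m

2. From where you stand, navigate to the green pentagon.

turn left 101°, forward 8.2 m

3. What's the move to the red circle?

turn left 52°, forward 5.3 m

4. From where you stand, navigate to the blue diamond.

turn right 50°, forward 4.0 m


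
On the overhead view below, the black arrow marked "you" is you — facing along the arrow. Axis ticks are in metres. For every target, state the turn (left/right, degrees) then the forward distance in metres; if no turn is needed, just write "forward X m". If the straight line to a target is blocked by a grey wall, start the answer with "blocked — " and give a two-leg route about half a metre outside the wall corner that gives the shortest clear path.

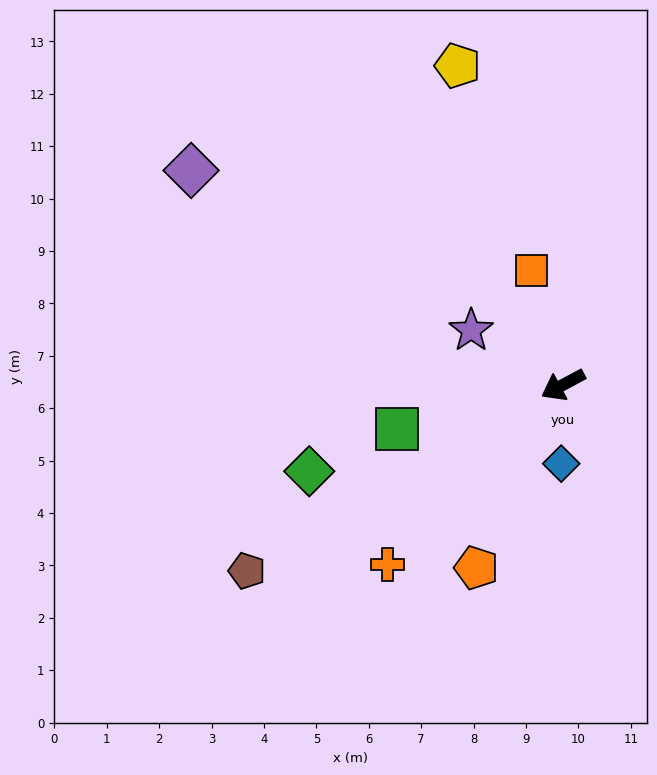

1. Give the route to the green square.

turn right 13°, forward 3.3 m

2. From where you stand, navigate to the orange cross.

turn left 18°, forward 4.8 m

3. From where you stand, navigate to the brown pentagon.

turn left 2°, forward 7.0 m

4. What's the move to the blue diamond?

turn left 61°, forward 1.5 m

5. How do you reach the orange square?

turn right 103°, forward 2.3 m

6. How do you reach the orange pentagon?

turn left 36°, forward 3.9 m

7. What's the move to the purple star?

turn right 59°, forward 2.0 m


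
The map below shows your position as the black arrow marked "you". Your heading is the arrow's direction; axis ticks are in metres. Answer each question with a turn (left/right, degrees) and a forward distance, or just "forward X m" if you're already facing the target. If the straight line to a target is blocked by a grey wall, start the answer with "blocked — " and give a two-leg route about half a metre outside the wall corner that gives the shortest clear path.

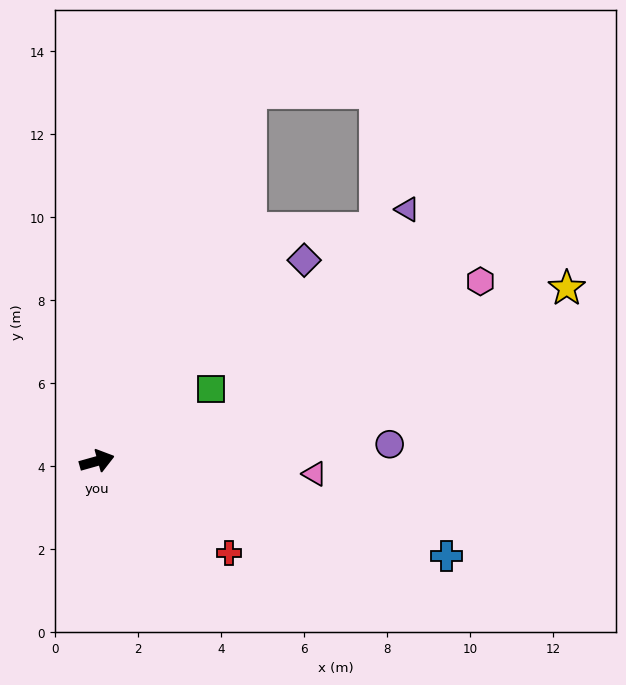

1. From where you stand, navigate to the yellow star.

turn left 5°, forward 12.1 m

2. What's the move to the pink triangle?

turn right 19°, forward 5.3 m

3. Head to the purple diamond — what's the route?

turn left 28°, forward 7.0 m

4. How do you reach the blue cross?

turn right 31°, forward 8.7 m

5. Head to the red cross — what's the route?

turn right 51°, forward 3.9 m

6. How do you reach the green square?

turn left 17°, forward 3.3 m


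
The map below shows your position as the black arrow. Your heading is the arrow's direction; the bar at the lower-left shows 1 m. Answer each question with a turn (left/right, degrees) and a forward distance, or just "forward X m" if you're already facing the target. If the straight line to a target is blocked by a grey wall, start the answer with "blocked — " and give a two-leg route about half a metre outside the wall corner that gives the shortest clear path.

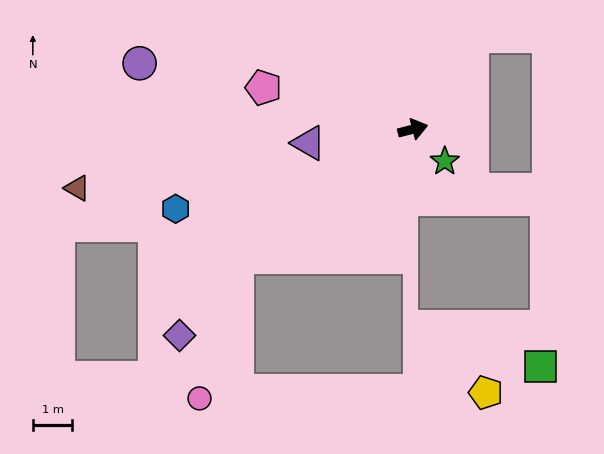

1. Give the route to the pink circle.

blocked — turn right 158°, forward 5.5 m, then turn left 39°, forward 3.7 m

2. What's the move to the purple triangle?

turn left 173°, forward 2.7 m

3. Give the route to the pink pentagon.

turn left 150°, forward 3.9 m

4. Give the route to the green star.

turn right 60°, forward 1.1 m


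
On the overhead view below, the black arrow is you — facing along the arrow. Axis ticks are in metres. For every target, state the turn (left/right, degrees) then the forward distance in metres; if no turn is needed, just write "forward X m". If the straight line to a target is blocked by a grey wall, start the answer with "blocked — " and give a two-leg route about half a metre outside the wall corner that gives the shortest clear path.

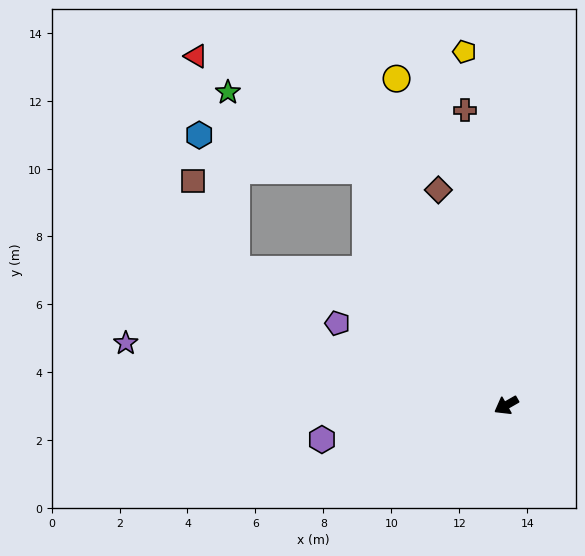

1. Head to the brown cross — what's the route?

turn right 112°, forward 8.8 m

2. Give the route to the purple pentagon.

turn right 56°, forward 5.5 m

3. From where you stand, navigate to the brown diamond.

turn right 102°, forward 6.6 m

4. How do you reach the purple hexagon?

turn right 19°, forward 5.5 m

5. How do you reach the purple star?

turn right 39°, forward 11.3 m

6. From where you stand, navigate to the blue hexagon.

blocked — turn right 89°, forward 8.1 m, then turn left 47°, forward 5.0 m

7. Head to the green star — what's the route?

blocked — turn right 89°, forward 8.1 m, then turn left 30°, forward 4.7 m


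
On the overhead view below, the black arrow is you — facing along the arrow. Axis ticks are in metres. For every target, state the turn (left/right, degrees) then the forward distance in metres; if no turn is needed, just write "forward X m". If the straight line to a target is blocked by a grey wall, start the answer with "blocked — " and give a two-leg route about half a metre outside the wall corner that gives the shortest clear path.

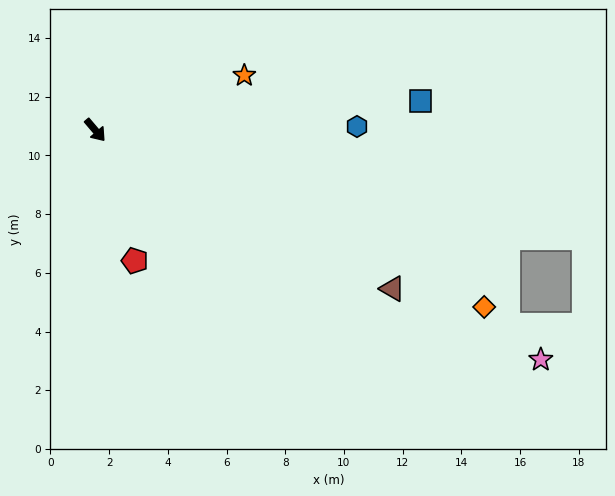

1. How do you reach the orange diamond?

turn left 25°, forward 14.6 m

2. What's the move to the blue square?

turn left 55°, forward 11.1 m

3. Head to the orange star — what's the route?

turn left 70°, forward 5.4 m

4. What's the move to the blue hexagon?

turn left 50°, forward 8.9 m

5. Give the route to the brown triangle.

turn left 22°, forward 11.5 m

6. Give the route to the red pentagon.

turn right 24°, forward 4.6 m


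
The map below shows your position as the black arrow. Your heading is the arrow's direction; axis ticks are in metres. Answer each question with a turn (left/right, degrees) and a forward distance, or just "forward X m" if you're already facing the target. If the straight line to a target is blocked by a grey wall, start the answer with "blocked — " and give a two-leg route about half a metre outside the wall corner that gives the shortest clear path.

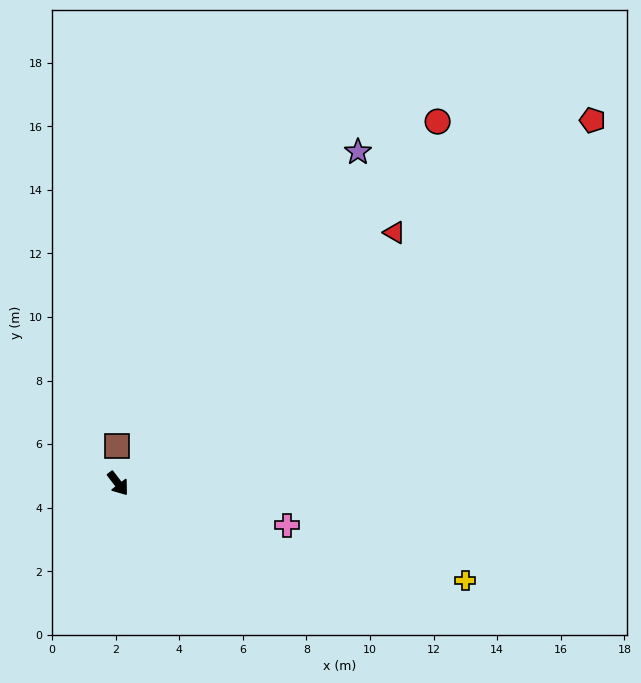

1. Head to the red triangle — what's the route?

turn left 95°, forward 11.7 m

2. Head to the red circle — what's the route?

turn left 101°, forward 15.2 m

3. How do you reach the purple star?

turn left 107°, forward 12.9 m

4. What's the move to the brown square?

turn left 145°, forward 1.2 m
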